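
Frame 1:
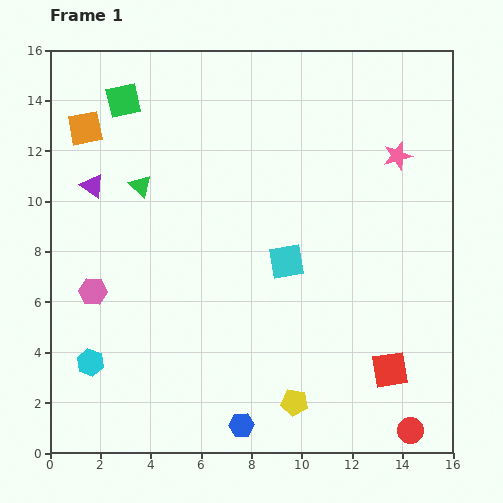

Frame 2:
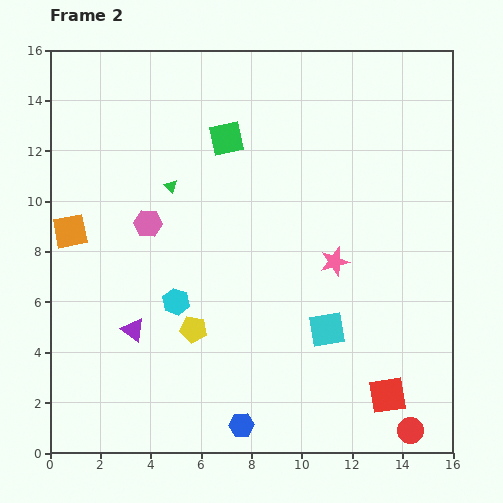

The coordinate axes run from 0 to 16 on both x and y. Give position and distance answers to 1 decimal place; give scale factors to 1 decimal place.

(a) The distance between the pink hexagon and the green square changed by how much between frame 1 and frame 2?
-3.1

Distance in frame 1: 7.7. Distance in frame 2: 4.6.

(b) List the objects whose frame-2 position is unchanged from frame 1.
the blue hexagon, the red circle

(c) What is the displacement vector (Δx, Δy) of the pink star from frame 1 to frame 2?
(-2.5, -4.2)

The pink star was at (13.8, 11.8) in frame 1 and (11.3, 7.6) in frame 2.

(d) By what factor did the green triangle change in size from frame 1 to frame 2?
0.6×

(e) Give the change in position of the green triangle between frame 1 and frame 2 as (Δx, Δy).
(1.2, 0.0)

The green triangle was at (3.6, 10.6) in frame 1 and (4.8, 10.6) in frame 2.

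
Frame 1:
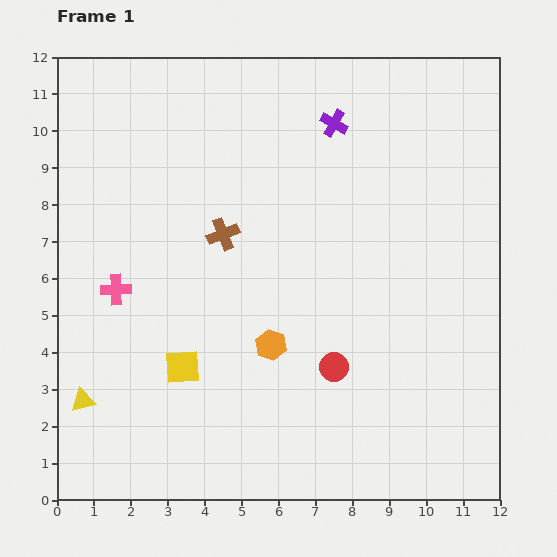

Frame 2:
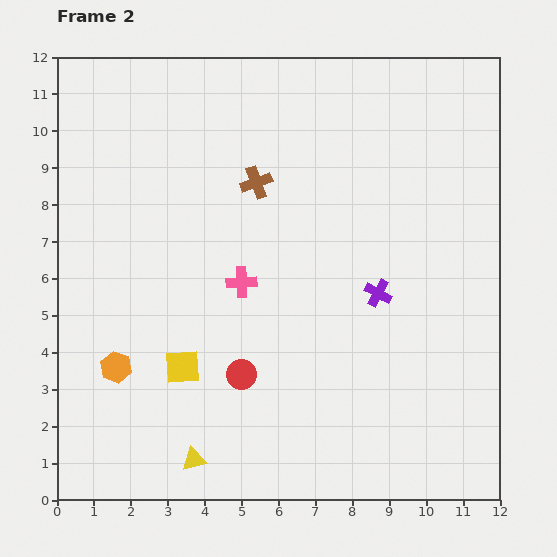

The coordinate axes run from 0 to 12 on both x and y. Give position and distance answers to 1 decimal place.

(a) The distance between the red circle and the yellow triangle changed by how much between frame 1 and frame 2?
-4.3

Distance in frame 1: 6.9. Distance in frame 2: 2.6.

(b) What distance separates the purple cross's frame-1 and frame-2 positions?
4.8

The purple cross moved from (7.5, 10.2) to (8.7, 5.6), a distance of √(1.2² + 4.6²) ≈ 4.8.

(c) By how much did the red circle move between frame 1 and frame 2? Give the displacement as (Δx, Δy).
(-2.5, -0.2)

The red circle was at (7.5, 3.6) in frame 1 and (5.0, 3.4) in frame 2.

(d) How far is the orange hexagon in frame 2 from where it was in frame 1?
4.2

The orange hexagon moved from (5.8, 4.2) to (1.6, 3.6), a distance of √(4.2² + 0.6²) ≈ 4.2.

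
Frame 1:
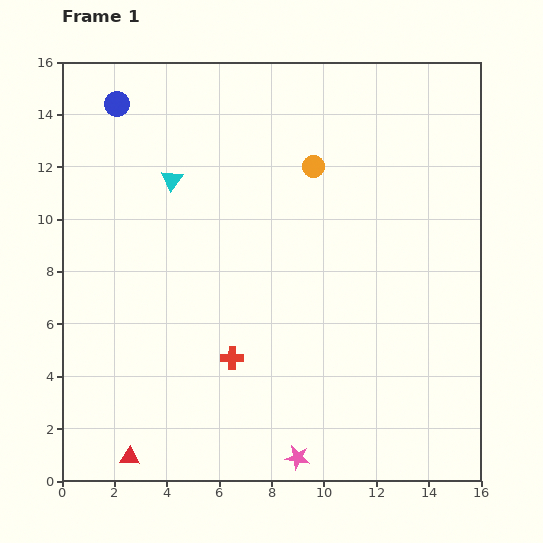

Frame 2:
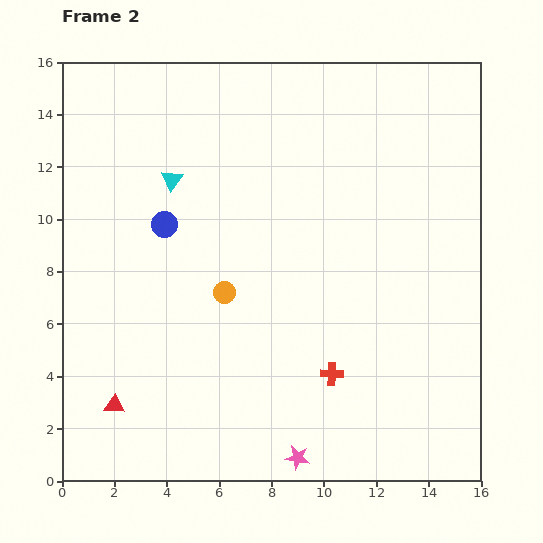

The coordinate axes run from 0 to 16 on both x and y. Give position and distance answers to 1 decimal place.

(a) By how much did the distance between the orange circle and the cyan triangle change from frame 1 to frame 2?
-0.7

Distance in frame 1: 5.4. Distance in frame 2: 4.7.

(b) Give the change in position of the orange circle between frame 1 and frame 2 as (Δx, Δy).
(-3.4, -4.8)

The orange circle was at (9.6, 12.0) in frame 1 and (6.2, 7.2) in frame 2.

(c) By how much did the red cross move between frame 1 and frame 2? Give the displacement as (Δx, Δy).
(3.8, -0.6)

The red cross was at (6.5, 4.7) in frame 1 and (10.3, 4.1) in frame 2.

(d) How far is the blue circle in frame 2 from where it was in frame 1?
4.9

The blue circle moved from (2.1, 14.4) to (3.9, 9.8), a distance of √(1.8² + 4.6²) ≈ 4.9.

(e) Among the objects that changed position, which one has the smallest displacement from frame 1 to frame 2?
the red triangle

(moved 2.1)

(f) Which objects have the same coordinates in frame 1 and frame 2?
the cyan triangle, the pink star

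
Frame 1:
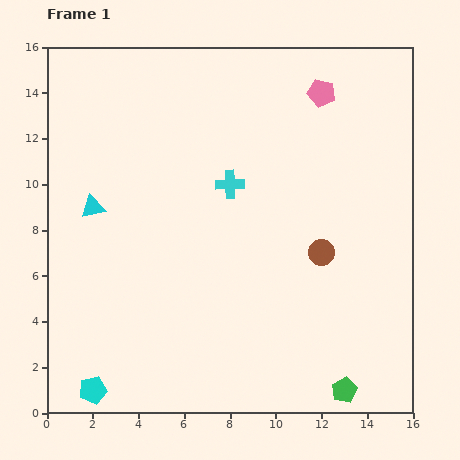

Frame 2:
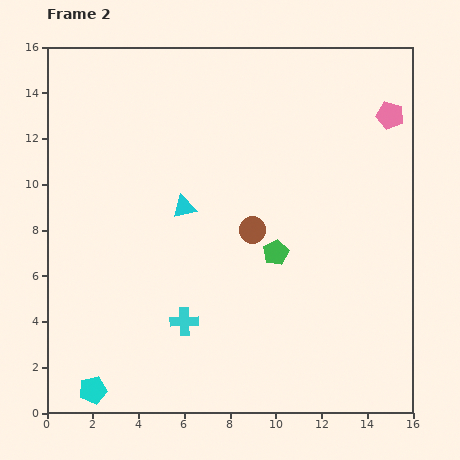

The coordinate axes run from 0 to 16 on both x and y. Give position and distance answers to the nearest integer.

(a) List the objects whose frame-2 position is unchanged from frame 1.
the cyan pentagon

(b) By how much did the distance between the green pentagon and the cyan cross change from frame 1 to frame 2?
-5

Distance in frame 1: 10. Distance in frame 2: 5.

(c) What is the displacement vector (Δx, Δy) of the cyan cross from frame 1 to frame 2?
(-2, -6)

The cyan cross was at (8, 10) in frame 1 and (6, 4) in frame 2.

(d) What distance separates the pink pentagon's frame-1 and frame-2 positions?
3

The pink pentagon moved from (12, 14) to (15, 13), a distance of √(3² + 1²) ≈ 3.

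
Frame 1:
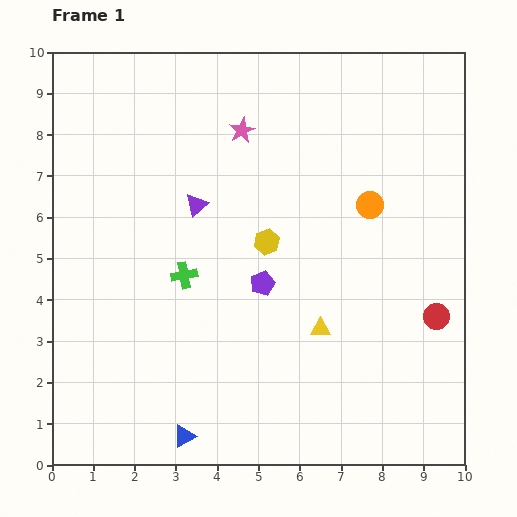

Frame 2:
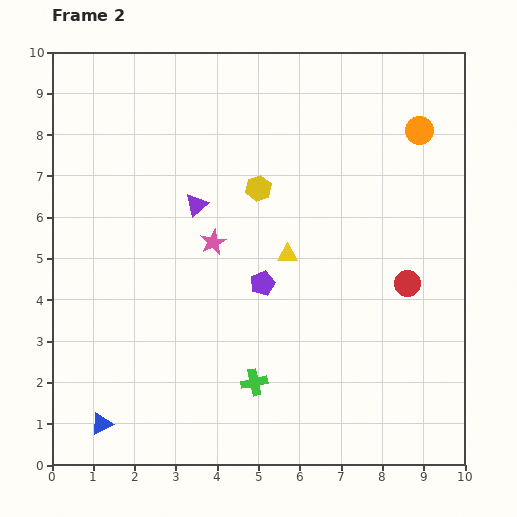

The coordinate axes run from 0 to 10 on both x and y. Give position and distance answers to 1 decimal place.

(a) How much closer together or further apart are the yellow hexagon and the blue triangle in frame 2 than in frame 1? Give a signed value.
+1.8

Distance in frame 1: 5.1. Distance in frame 2: 6.9.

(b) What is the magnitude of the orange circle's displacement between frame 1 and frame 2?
2.2

The orange circle moved from (7.7, 6.3) to (8.9, 8.1), a distance of √(1.2² + 1.8²) ≈ 2.2.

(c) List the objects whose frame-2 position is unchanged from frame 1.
the purple pentagon, the purple triangle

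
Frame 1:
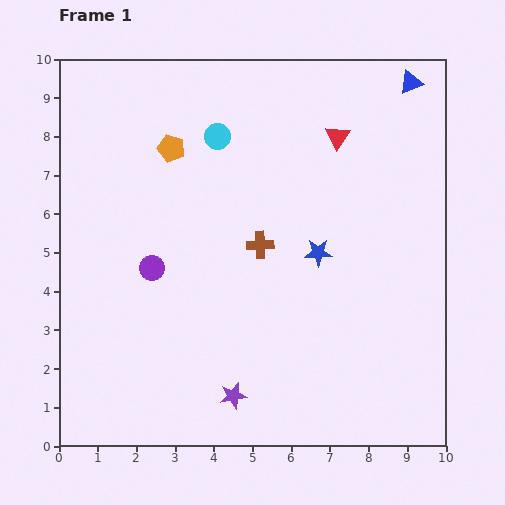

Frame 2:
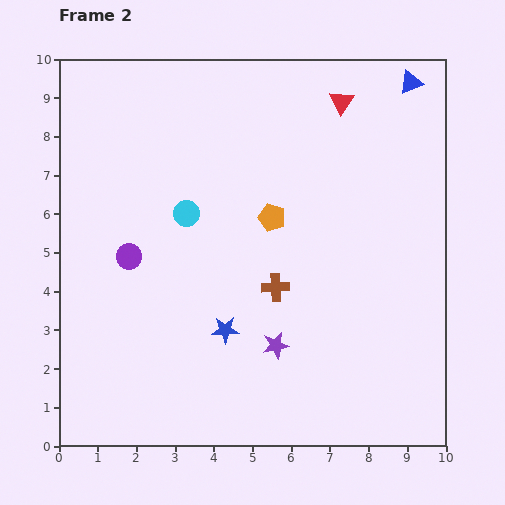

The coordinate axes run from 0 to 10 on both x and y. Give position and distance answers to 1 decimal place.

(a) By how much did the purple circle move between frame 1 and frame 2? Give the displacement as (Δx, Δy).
(-0.6, 0.3)

The purple circle was at (2.4, 4.6) in frame 1 and (1.8, 4.9) in frame 2.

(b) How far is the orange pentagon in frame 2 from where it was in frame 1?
3.2

The orange pentagon moved from (2.9, 7.7) to (5.5, 5.9), a distance of √(2.6² + 1.8²) ≈ 3.2.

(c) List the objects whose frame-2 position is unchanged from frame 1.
the blue triangle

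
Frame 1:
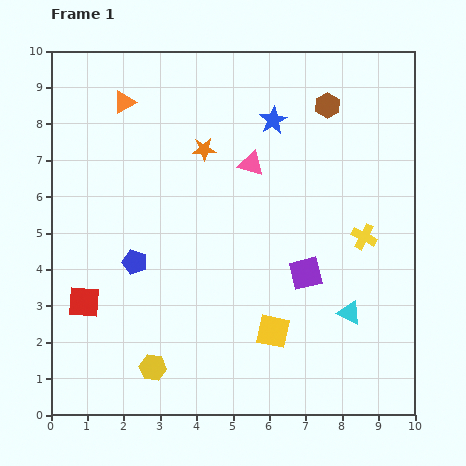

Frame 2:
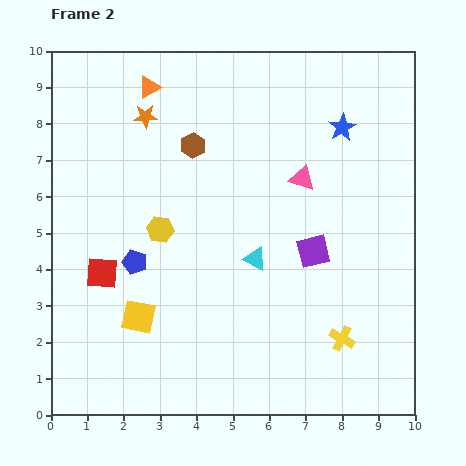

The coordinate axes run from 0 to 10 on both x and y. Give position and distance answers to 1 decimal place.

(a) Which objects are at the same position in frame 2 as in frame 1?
the blue pentagon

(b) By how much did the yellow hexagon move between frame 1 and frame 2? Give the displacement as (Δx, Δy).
(0.2, 3.8)

The yellow hexagon was at (2.8, 1.3) in frame 1 and (3.0, 5.1) in frame 2.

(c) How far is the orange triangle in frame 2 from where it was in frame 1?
0.8

The orange triangle moved from (2.0, 8.6) to (2.7, 9.0), a distance of √(0.7² + 0.4²) ≈ 0.8.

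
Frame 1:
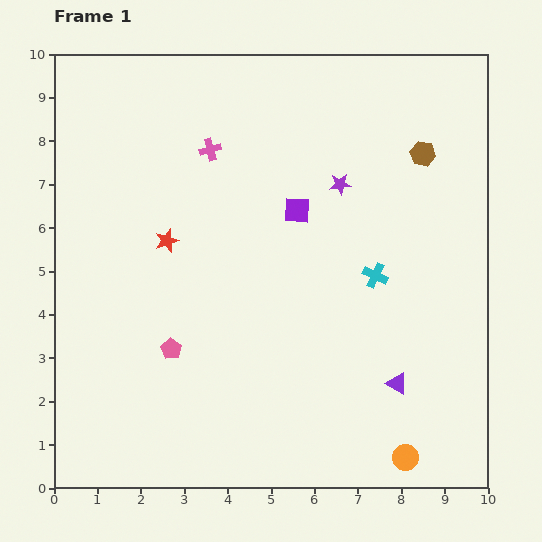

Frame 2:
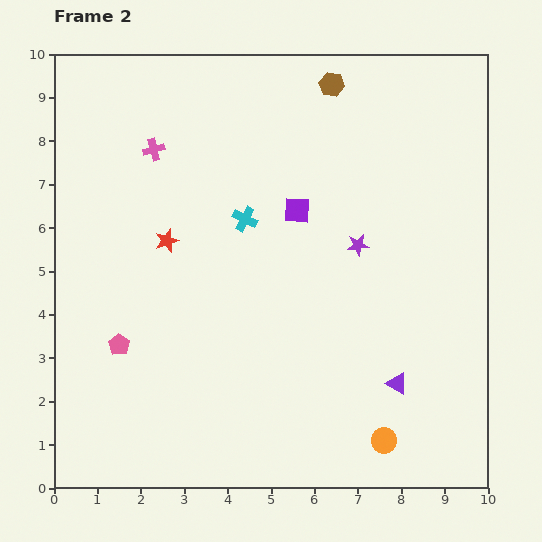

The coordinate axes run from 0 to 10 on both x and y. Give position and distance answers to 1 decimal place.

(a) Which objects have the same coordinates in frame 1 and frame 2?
the red star, the purple triangle, the purple square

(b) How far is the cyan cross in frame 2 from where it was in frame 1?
3.3

The cyan cross moved from (7.4, 4.9) to (4.4, 6.2), a distance of √(3.0² + 1.3²) ≈ 3.3.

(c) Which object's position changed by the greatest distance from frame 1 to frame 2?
the cyan cross

(moved 3.3; next 2.6)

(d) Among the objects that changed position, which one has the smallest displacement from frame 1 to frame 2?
the orange circle

(moved 0.6)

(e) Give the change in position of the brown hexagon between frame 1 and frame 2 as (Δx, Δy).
(-2.1, 1.6)

The brown hexagon was at (8.5, 7.7) in frame 1 and (6.4, 9.3) in frame 2.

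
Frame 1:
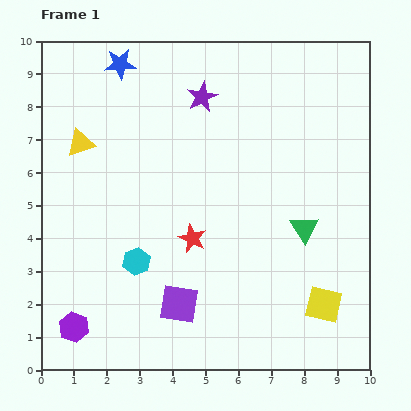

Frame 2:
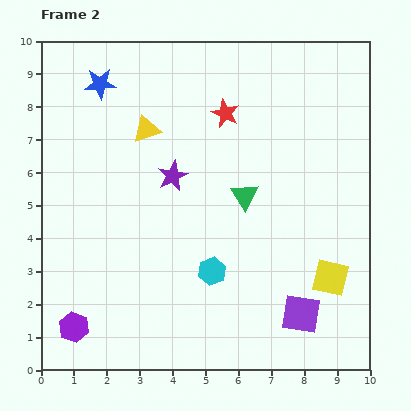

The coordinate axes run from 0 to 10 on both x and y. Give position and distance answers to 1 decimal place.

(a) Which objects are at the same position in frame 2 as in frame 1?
the purple hexagon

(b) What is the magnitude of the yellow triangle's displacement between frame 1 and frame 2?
2.0

The yellow triangle moved from (1.2, 6.9) to (3.2, 7.3), a distance of √(2.0² + 0.4²) ≈ 2.0.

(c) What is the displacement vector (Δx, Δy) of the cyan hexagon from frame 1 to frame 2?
(2.3, -0.3)

The cyan hexagon was at (2.9, 3.3) in frame 1 and (5.2, 3.0) in frame 2.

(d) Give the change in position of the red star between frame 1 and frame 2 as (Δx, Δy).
(1.0, 3.8)

The red star was at (4.6, 4.0) in frame 1 and (5.6, 7.8) in frame 2.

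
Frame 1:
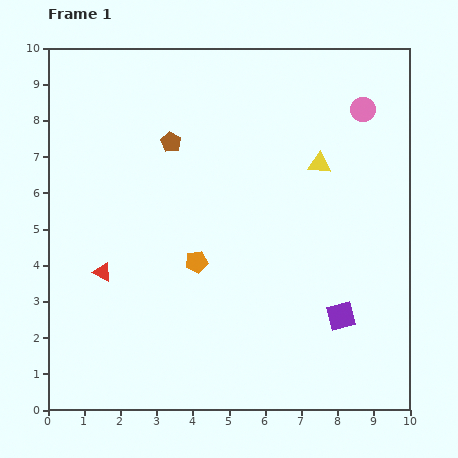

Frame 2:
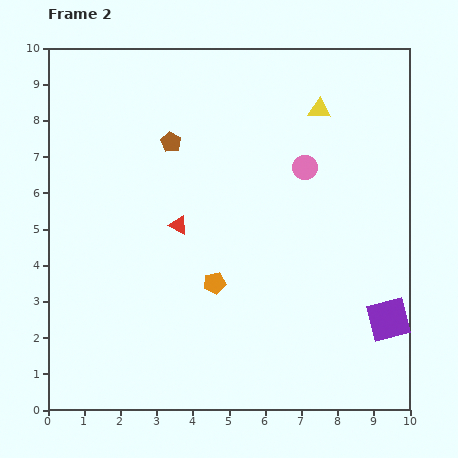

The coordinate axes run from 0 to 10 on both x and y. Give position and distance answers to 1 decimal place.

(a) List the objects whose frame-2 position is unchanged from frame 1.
the brown pentagon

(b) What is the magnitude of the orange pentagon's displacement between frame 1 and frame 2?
0.8

The orange pentagon moved from (4.1, 4.1) to (4.6, 3.5), a distance of √(0.5² + 0.6²) ≈ 0.8.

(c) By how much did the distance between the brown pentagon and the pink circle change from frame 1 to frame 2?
-1.6

Distance in frame 1: 5.4. Distance in frame 2: 3.8.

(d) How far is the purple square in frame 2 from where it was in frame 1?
1.3

The purple square moved from (8.1, 2.6) to (9.4, 2.5), a distance of √(1.3² + 0.1²) ≈ 1.3.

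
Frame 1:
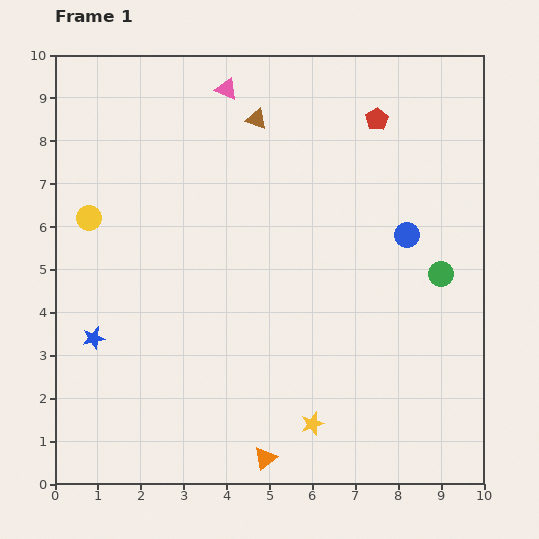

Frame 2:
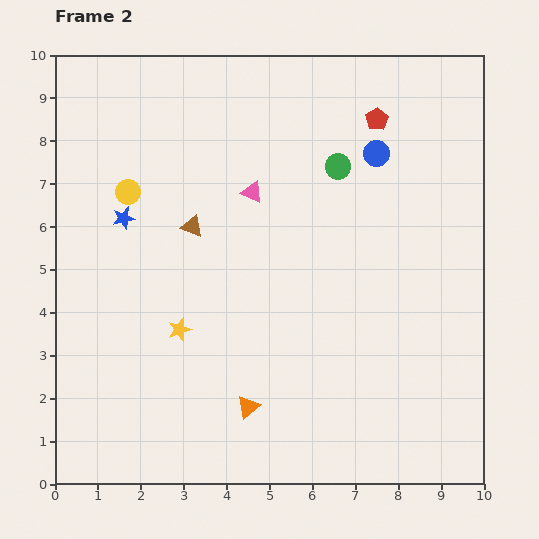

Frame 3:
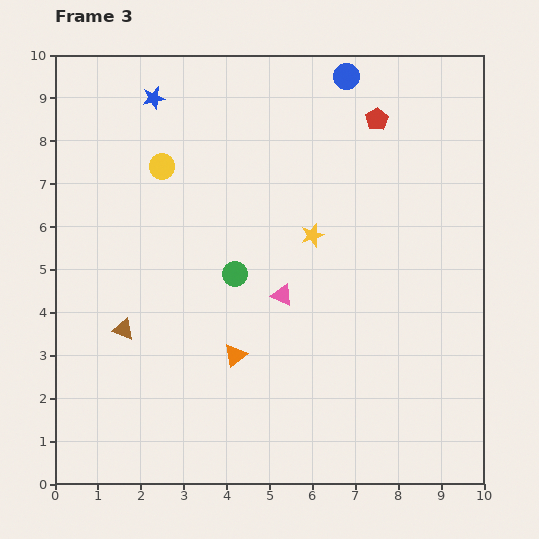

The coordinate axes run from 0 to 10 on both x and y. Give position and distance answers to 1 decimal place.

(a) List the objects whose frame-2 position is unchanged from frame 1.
the red pentagon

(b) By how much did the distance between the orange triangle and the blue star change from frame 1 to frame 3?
+1.4

Distance in frame 1: 4.9. Distance in frame 3: 6.3.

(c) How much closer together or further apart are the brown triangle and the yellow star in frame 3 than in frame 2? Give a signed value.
+2.5

Distance in frame 2: 2.4. Distance in frame 3: 4.9.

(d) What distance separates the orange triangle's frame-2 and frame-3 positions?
1.2

The orange triangle moved from (4.5, 1.8) to (4.2, 3.0), a distance of √(0.3² + 1.2²) ≈ 1.2.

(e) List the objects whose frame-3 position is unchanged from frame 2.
the red pentagon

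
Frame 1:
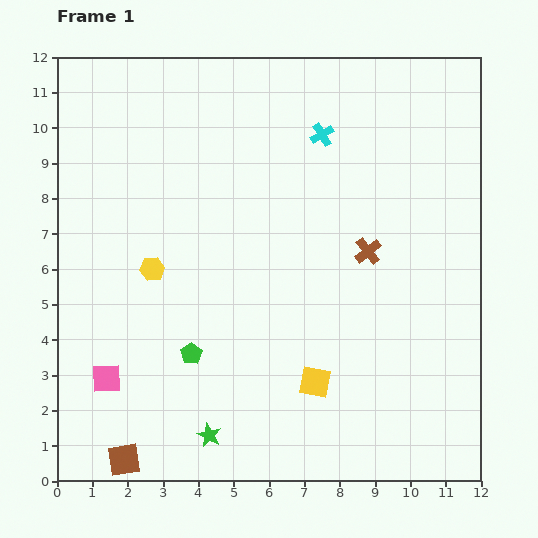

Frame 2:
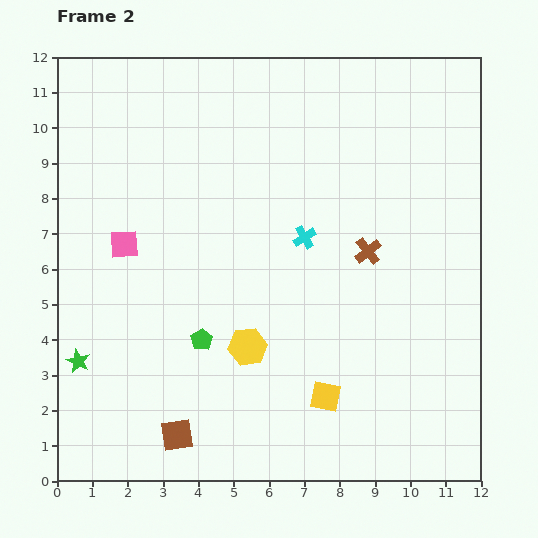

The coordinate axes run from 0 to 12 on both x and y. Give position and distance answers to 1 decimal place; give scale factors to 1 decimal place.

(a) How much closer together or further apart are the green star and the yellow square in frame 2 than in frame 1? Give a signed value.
+3.7

Distance in frame 1: 3.4. Distance in frame 2: 7.1.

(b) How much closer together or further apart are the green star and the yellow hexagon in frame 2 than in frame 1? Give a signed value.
-0.2

Distance in frame 1: 5.0. Distance in frame 2: 4.8.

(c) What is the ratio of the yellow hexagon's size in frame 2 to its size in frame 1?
1.6×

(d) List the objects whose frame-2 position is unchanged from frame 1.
the brown cross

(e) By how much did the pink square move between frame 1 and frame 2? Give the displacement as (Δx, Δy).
(0.5, 3.8)

The pink square was at (1.4, 2.9) in frame 1 and (1.9, 6.7) in frame 2.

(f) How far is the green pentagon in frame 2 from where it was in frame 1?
0.5

The green pentagon moved from (3.8, 3.6) to (4.1, 4.0), a distance of √(0.3² + 0.4²) ≈ 0.5.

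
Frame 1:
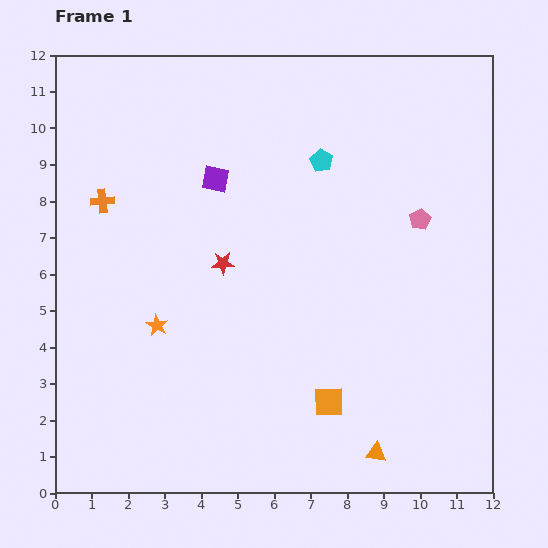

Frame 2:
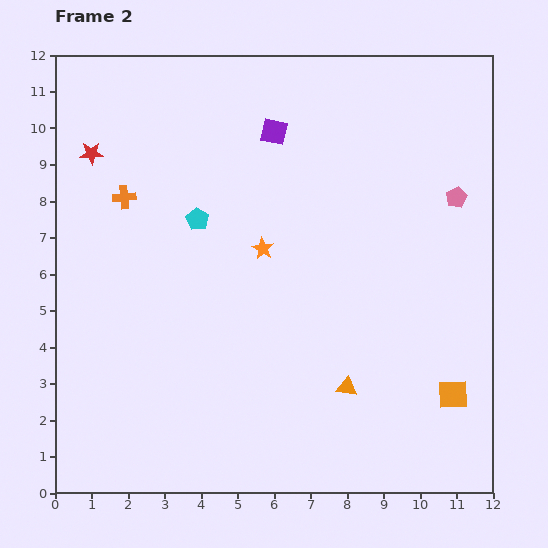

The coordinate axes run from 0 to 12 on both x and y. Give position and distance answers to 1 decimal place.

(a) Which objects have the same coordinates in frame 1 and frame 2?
none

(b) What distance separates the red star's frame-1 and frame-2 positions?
4.7

The red star moved from (4.6, 6.3) to (1.0, 9.3), a distance of √(3.6² + 3.0²) ≈ 4.7.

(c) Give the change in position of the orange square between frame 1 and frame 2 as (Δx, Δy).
(3.4, 0.2)

The orange square was at (7.5, 2.5) in frame 1 and (10.9, 2.7) in frame 2.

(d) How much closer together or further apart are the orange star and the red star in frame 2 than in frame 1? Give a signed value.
+2.9

Distance in frame 1: 2.5. Distance in frame 2: 5.4.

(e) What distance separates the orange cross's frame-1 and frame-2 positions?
0.6

The orange cross moved from (1.3, 8.0) to (1.9, 8.1), a distance of √(0.6² + 0.1²) ≈ 0.6.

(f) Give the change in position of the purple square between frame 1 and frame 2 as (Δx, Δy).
(1.6, 1.3)

The purple square was at (4.4, 8.6) in frame 1 and (6.0, 9.9) in frame 2.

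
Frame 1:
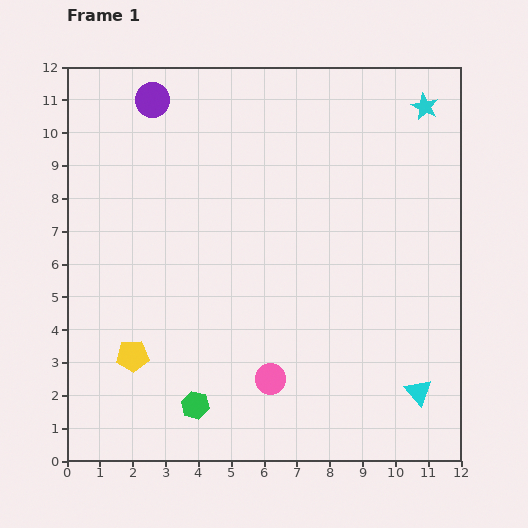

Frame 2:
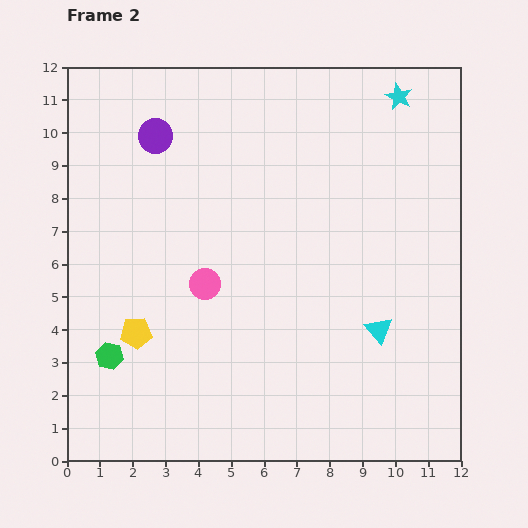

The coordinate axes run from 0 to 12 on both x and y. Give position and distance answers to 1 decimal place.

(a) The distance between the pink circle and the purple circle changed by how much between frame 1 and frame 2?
-4.5

Distance in frame 1: 9.2. Distance in frame 2: 4.7.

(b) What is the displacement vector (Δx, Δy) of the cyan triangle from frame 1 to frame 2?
(-1.2, 1.9)

The cyan triangle was at (10.7, 2.1) in frame 1 and (9.5, 4.0) in frame 2.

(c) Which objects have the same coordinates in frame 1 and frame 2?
none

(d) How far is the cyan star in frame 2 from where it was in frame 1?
0.9

The cyan star moved from (10.9, 10.8) to (10.1, 11.1), a distance of √(0.8² + 0.3²) ≈ 0.9.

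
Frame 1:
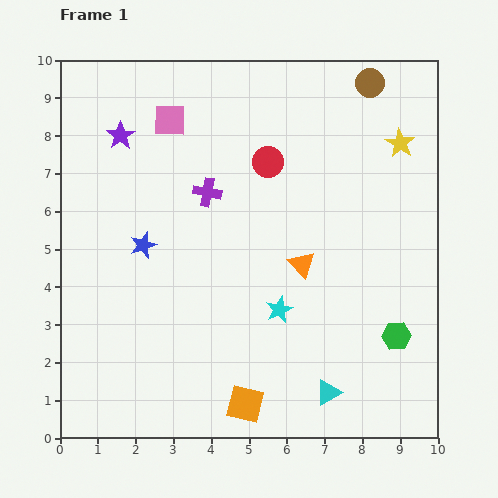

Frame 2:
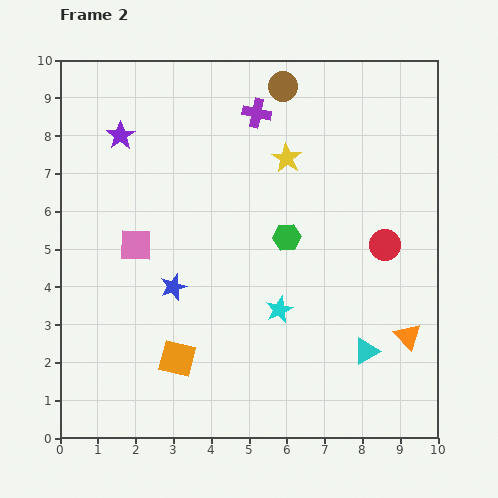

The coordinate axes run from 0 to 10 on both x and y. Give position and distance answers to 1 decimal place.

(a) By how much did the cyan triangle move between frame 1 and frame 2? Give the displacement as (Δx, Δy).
(1.0, 1.1)

The cyan triangle was at (7.1, 1.2) in frame 1 and (8.1, 2.3) in frame 2.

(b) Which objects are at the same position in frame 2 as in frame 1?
the purple star, the cyan star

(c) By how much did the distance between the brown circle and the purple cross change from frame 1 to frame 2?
-4.2

Distance in frame 1: 5.2. Distance in frame 2: 1.0.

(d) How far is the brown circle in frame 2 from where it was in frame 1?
2.3

The brown circle moved from (8.2, 9.4) to (5.9, 9.3), a distance of √(2.3² + 0.1²) ≈ 2.3.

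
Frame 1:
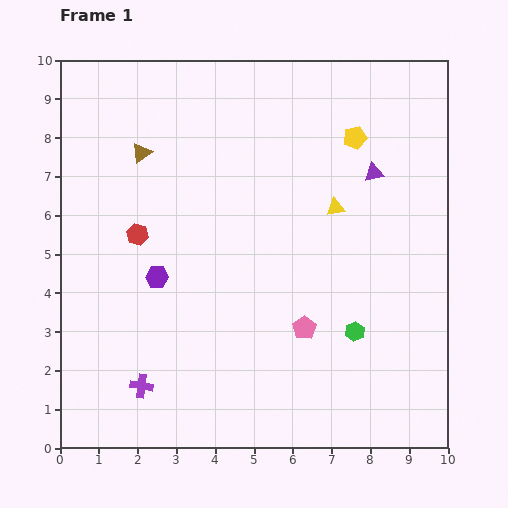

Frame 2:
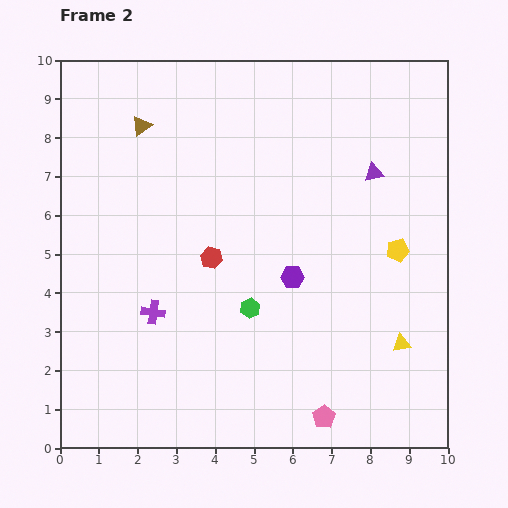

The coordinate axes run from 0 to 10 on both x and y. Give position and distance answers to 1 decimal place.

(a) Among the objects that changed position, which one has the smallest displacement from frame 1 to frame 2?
the brown triangle

(moved 0.7)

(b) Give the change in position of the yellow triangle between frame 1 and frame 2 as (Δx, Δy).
(1.7, -3.5)

The yellow triangle was at (7.1, 6.2) in frame 1 and (8.8, 2.7) in frame 2.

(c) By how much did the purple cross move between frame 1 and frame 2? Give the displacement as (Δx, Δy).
(0.3, 1.9)

The purple cross was at (2.1, 1.6) in frame 1 and (2.4, 3.5) in frame 2.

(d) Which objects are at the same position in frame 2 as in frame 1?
the purple triangle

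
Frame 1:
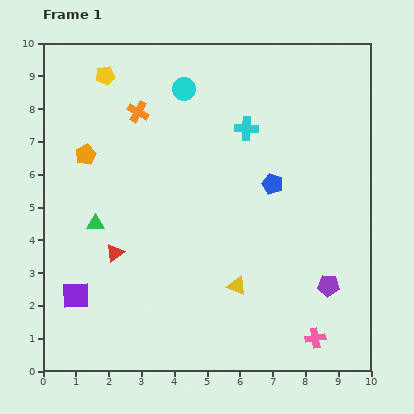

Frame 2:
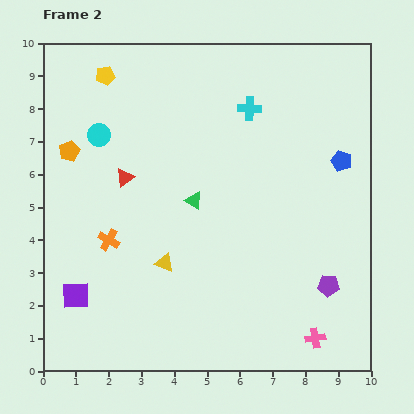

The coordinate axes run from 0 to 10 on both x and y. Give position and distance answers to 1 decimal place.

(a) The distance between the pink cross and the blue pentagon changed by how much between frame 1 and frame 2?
+0.6

Distance in frame 1: 4.9. Distance in frame 2: 5.5.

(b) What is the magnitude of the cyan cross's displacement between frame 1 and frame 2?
0.6

The cyan cross moved from (6.2, 7.4) to (6.3, 8.0), a distance of √(0.1² + 0.6²) ≈ 0.6.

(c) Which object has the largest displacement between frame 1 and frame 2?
the orange cross

(moved 4.0; next 3.1)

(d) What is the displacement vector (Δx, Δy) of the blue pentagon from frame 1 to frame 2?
(2.1, 0.7)

The blue pentagon was at (7.0, 5.7) in frame 1 and (9.1, 6.4) in frame 2.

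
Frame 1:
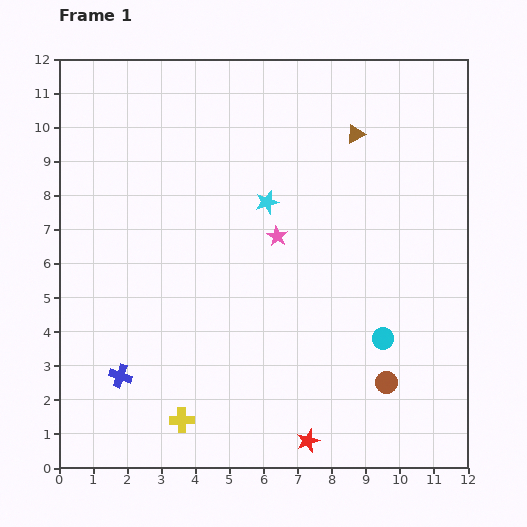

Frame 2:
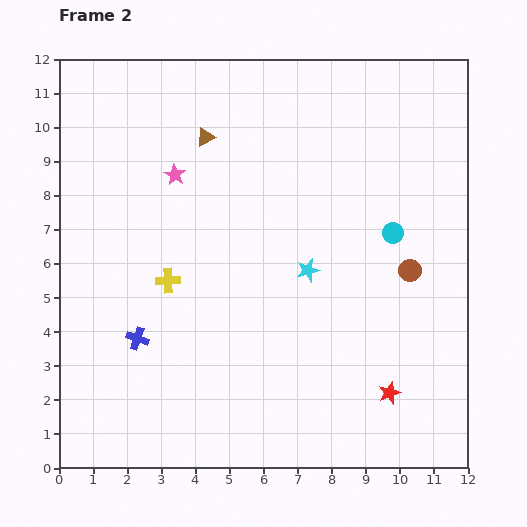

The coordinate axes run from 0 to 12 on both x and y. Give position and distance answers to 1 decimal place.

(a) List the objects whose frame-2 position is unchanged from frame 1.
none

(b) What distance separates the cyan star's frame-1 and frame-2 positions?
2.3

The cyan star moved from (6.1, 7.8) to (7.3, 5.8), a distance of √(1.2² + 2.0²) ≈ 2.3.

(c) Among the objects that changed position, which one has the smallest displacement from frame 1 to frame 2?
the blue cross

(moved 1.2)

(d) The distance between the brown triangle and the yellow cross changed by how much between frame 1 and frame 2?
-5.5

Distance in frame 1: 9.8. Distance in frame 2: 4.3.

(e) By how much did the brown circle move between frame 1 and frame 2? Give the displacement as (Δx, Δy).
(0.7, 3.3)

The brown circle was at (9.6, 2.5) in frame 1 and (10.3, 5.8) in frame 2.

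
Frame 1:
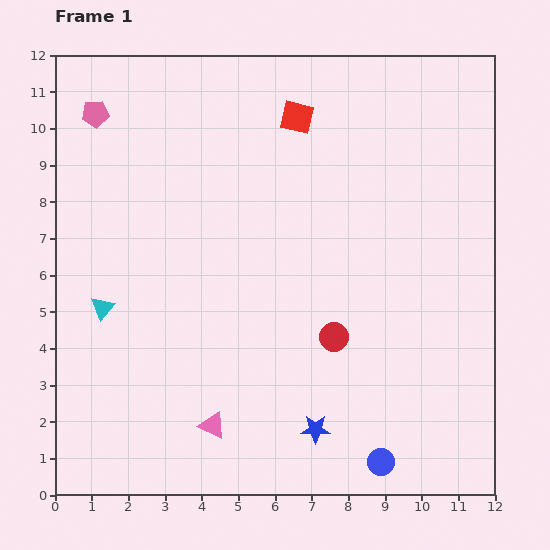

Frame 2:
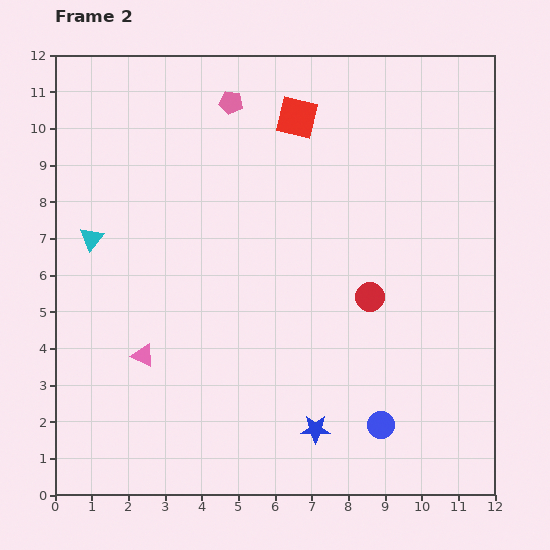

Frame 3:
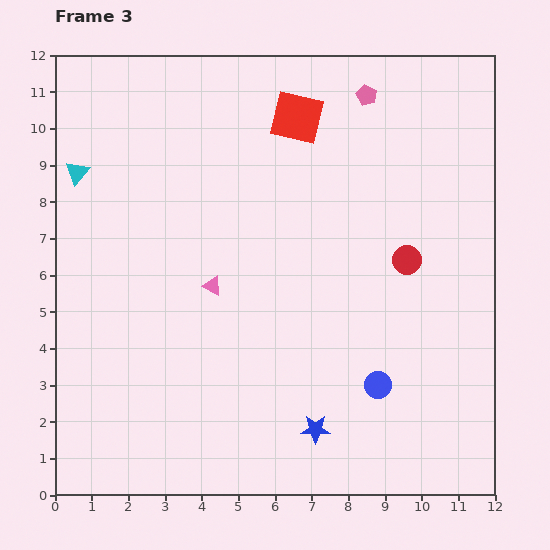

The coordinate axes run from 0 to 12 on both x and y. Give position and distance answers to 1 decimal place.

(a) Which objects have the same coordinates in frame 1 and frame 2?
the red square, the blue star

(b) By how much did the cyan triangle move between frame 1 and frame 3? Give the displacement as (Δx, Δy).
(-0.7, 3.7)

The cyan triangle was at (1.3, 5.1) in frame 1 and (0.6, 8.8) in frame 3.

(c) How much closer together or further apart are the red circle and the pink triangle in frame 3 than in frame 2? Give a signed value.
-1.1

Distance in frame 2: 6.4. Distance in frame 3: 5.3.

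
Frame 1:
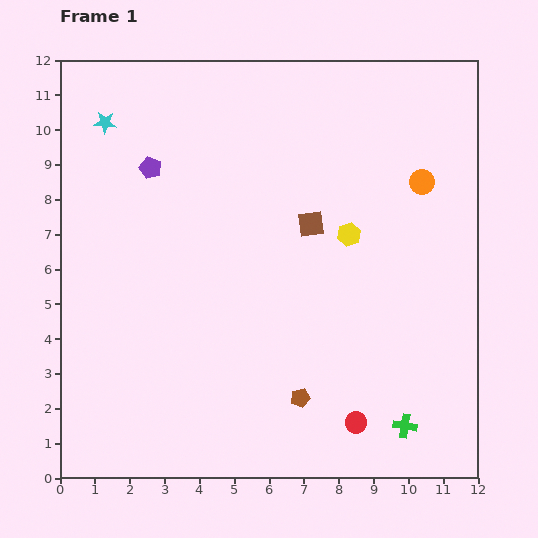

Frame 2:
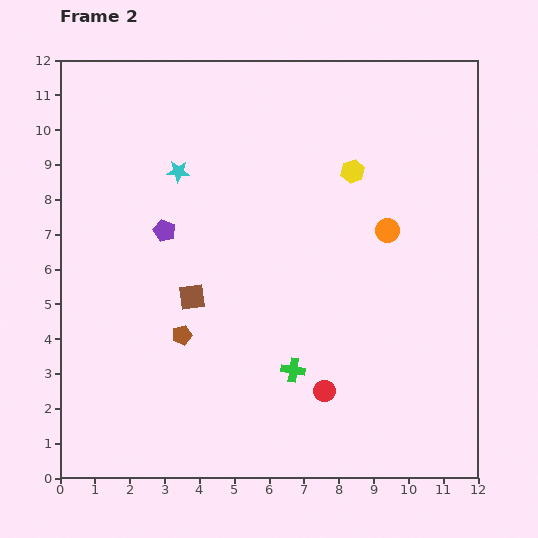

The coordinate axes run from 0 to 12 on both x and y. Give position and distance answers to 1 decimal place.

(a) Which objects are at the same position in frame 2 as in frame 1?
none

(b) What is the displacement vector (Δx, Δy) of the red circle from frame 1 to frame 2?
(-0.9, 0.9)

The red circle was at (8.5, 1.6) in frame 1 and (7.6, 2.5) in frame 2.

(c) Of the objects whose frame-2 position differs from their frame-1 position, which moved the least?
the red circle

(moved 1.3)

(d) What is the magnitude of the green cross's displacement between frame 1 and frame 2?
3.6

The green cross moved from (9.9, 1.5) to (6.7, 3.1), a distance of √(3.2² + 1.6²) ≈ 3.6.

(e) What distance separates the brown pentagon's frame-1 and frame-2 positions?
3.8

The brown pentagon moved from (6.9, 2.3) to (3.5, 4.1), a distance of √(3.4² + 1.8²) ≈ 3.8.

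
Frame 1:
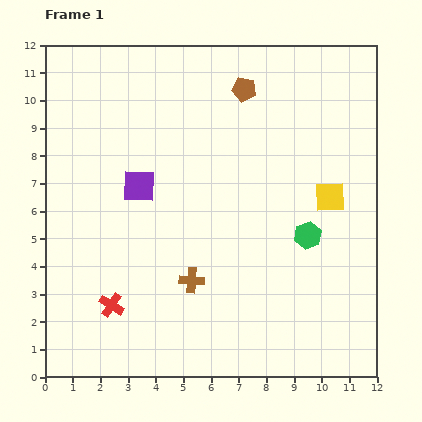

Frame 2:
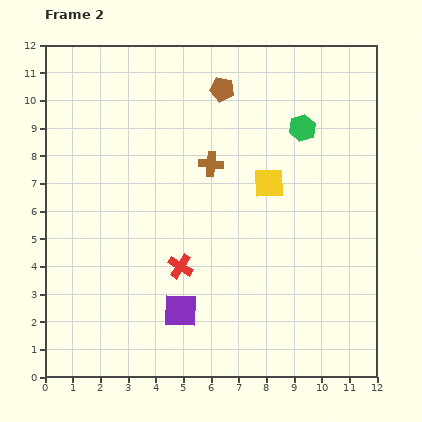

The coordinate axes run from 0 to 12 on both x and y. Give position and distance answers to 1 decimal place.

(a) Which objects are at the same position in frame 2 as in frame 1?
none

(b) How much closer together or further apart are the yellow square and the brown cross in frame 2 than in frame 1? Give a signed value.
-3.6

Distance in frame 1: 5.8. Distance in frame 2: 2.2.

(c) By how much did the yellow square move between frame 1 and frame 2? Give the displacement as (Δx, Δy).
(-2.2, 0.5)

The yellow square was at (10.3, 6.5) in frame 1 and (8.1, 7.0) in frame 2.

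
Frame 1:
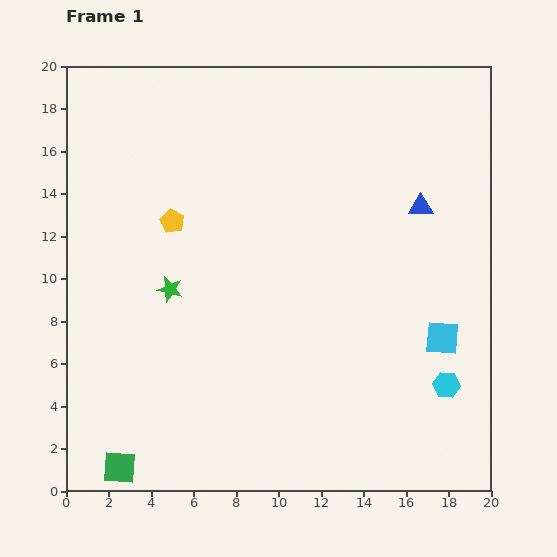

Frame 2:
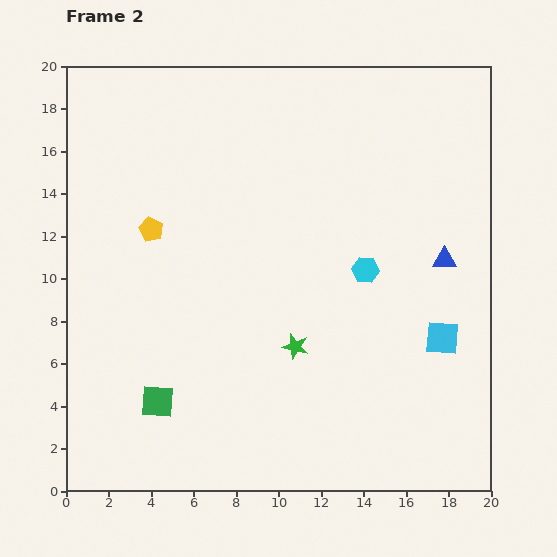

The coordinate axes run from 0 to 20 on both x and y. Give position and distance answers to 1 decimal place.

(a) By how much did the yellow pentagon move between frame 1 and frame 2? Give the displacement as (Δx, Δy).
(-1.0, -0.4)

The yellow pentagon was at (5.0, 12.7) in frame 1 and (4.0, 12.3) in frame 2.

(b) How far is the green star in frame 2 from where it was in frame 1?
6.5

The green star moved from (4.9, 9.5) to (10.8, 6.8), a distance of √(5.9² + 2.7²) ≈ 6.5.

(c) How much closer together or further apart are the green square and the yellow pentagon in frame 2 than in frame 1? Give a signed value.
-3.8

Distance in frame 1: 11.9. Distance in frame 2: 8.1.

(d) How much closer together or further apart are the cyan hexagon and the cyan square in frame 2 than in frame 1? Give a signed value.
+2.6

Distance in frame 1: 2.2. Distance in frame 2: 4.8.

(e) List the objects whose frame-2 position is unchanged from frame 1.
the cyan square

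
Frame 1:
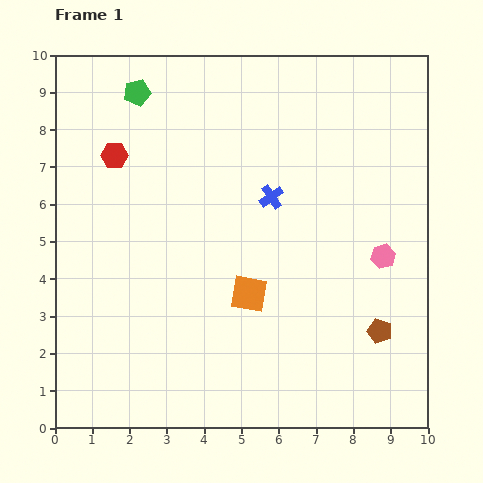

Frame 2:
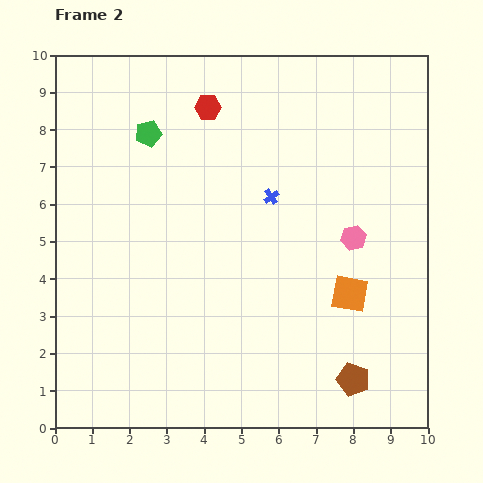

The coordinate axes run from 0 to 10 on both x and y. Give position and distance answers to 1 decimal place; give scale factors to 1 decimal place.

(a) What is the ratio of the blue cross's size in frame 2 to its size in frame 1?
0.6×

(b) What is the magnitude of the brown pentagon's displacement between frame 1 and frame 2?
1.5

The brown pentagon moved from (8.7, 2.6) to (8.0, 1.3), a distance of √(0.7² + 1.3²) ≈ 1.5.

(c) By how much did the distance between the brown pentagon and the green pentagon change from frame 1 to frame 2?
-0.5

Distance in frame 1: 9.1. Distance in frame 2: 8.6.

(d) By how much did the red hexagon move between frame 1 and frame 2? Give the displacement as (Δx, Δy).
(2.5, 1.3)

The red hexagon was at (1.6, 7.3) in frame 1 and (4.1, 8.6) in frame 2.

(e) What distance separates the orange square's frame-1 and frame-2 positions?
2.7

The orange square moved from (5.2, 3.6) to (7.9, 3.6), a distance of √(2.7² + 0.0²) ≈ 2.7.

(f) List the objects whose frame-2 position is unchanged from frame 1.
the blue cross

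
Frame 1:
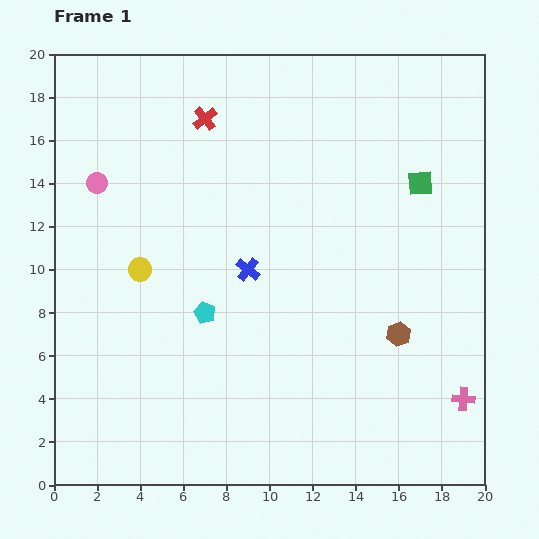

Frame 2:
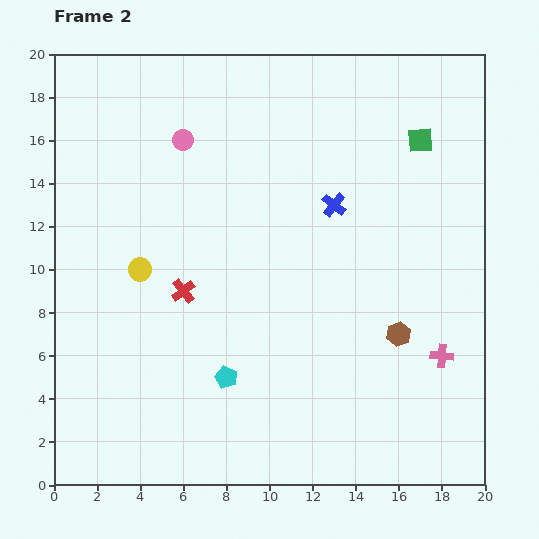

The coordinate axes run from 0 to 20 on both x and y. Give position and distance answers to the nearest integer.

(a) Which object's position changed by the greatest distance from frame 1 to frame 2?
the red cross

(moved 8; next 5)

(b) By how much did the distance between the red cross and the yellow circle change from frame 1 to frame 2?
-6

Distance in frame 1: 8. Distance in frame 2: 2.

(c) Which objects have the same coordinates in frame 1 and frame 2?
the yellow circle, the brown hexagon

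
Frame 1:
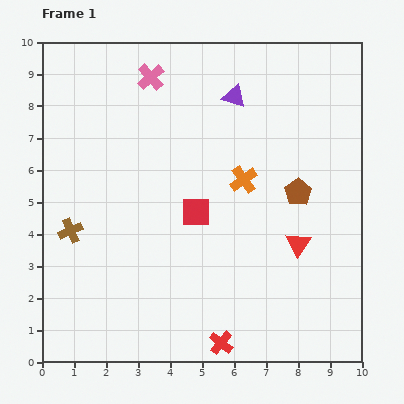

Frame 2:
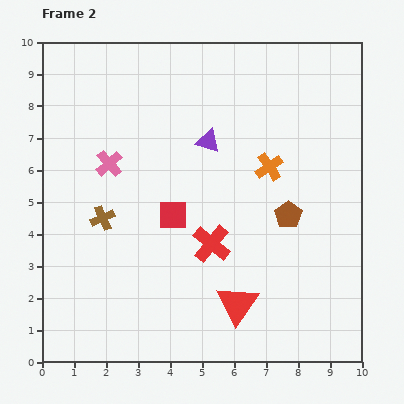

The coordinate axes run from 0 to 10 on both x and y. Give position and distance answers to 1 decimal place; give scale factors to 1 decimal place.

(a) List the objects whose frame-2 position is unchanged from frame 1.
none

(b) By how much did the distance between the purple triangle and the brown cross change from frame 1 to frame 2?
-2.5

Distance in frame 1: 6.6. Distance in frame 2: 4.1.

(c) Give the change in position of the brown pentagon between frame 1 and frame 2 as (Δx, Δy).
(-0.3, -0.7)

The brown pentagon was at (8.0, 5.3) in frame 1 and (7.7, 4.6) in frame 2.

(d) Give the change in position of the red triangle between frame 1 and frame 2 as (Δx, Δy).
(-1.9, -1.9)

The red triangle was at (8.0, 3.7) in frame 1 and (6.1, 1.8) in frame 2.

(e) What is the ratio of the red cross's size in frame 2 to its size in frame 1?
1.6×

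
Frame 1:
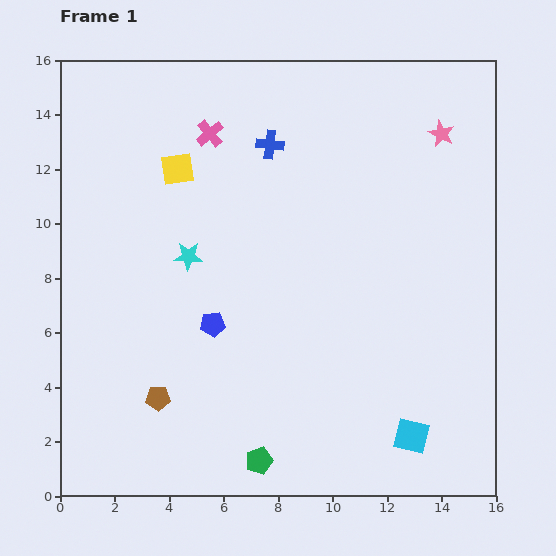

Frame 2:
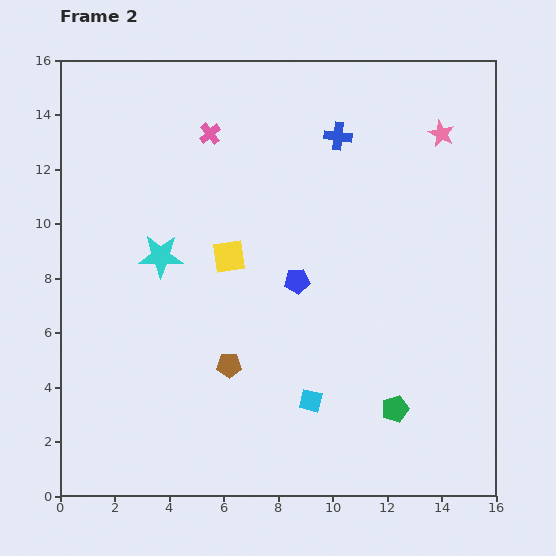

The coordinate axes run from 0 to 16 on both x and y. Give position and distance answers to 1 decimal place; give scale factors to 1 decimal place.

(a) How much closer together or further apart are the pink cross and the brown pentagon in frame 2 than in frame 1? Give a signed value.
-1.4

Distance in frame 1: 9.9. Distance in frame 2: 8.5.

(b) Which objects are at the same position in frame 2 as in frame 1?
the pink star, the pink cross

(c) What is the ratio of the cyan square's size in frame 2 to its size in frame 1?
0.7×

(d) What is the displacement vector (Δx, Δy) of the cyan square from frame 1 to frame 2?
(-3.7, 1.3)

The cyan square was at (12.9, 2.2) in frame 1 and (9.2, 3.5) in frame 2.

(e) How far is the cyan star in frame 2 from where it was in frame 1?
1.0

The cyan star moved from (4.7, 8.8) to (3.7, 8.8), a distance of √(1.0² + 0.0²) ≈ 1.0.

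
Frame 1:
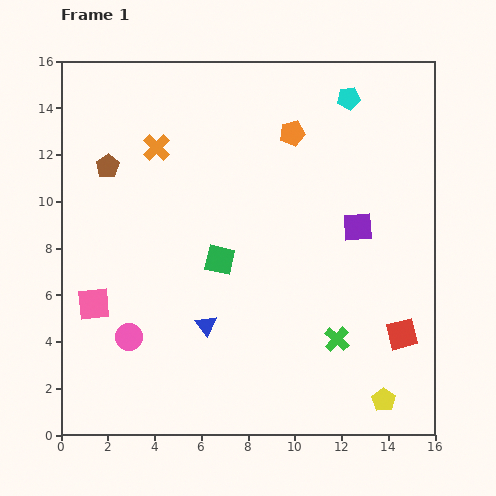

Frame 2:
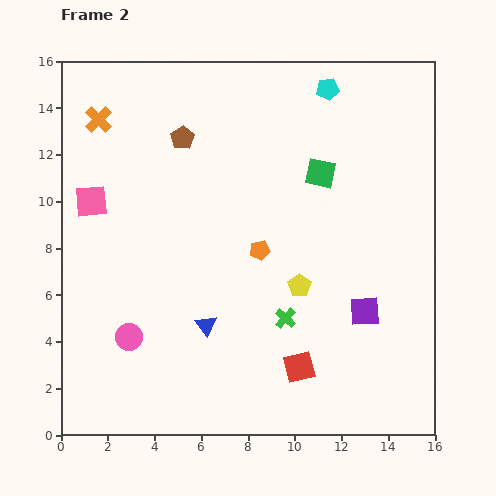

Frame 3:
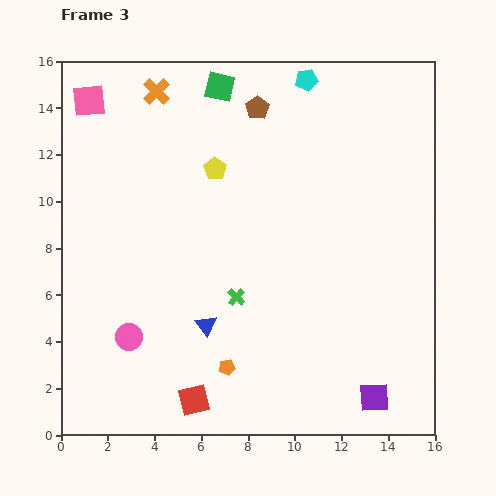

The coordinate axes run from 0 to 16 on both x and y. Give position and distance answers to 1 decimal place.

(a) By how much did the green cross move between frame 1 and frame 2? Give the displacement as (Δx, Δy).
(-2.2, 0.9)

The green cross was at (11.8, 4.1) in frame 1 and (9.6, 5.0) in frame 2.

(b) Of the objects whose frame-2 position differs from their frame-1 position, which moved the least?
the cyan pentagon

(moved 1.0)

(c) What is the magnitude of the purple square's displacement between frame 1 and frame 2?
3.6

The purple square moved from (12.7, 8.9) to (13.0, 5.3), a distance of √(0.3² + 3.6²) ≈ 3.6.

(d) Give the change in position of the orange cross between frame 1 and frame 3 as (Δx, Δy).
(0.0, 2.4)

The orange cross was at (4.1, 12.3) in frame 1 and (4.1, 14.7) in frame 3.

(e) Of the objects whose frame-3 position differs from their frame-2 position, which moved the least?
the cyan pentagon

(moved 1.0)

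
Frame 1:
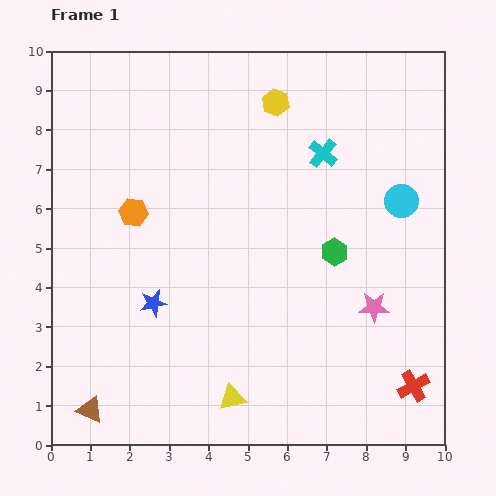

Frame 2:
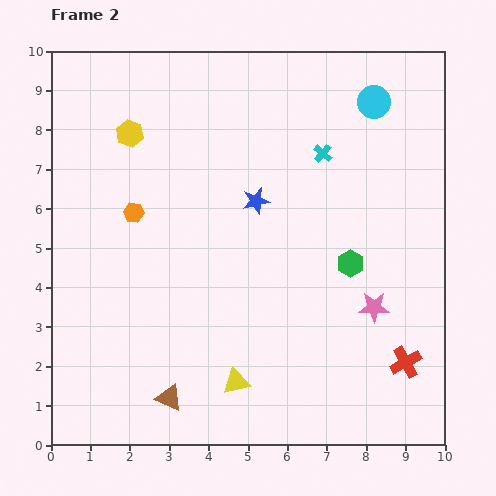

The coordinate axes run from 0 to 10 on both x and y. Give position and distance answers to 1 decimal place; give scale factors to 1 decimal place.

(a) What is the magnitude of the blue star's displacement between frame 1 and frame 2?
3.7

The blue star moved from (2.6, 3.6) to (5.2, 6.2), a distance of √(2.6² + 2.6²) ≈ 3.7.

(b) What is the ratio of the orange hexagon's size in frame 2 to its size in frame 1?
0.7×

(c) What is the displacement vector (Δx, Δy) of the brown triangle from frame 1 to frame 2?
(2.0, 0.3)

The brown triangle was at (1.0, 0.9) in frame 1 and (3.0, 1.2) in frame 2.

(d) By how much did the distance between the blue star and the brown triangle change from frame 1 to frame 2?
+2.4

Distance in frame 1: 3.1. Distance in frame 2: 5.5.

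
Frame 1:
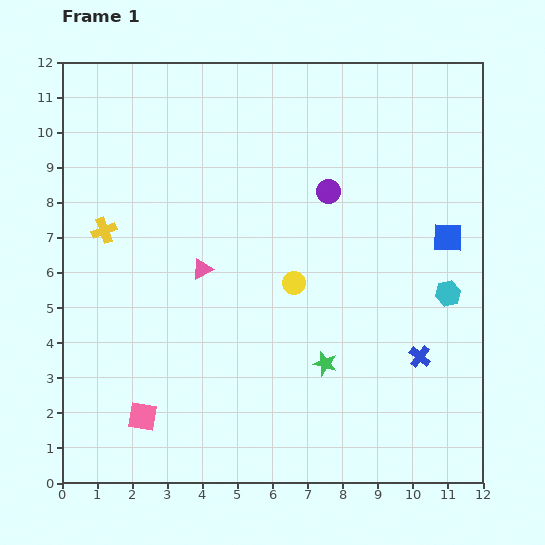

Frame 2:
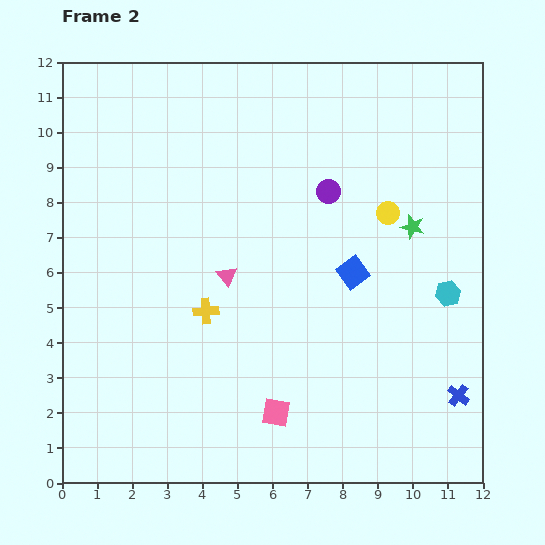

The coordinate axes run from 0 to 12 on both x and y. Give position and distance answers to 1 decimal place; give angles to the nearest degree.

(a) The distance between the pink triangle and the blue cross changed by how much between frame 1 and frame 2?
+0.7

Distance in frame 1: 6.7. Distance in frame 2: 7.4.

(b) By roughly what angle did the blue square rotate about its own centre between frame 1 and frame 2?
38° counter-clockwise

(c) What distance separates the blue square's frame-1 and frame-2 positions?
2.9

The blue square moved from (11.0, 7.0) to (8.3, 6.0), a distance of √(2.7² + 1.0²) ≈ 2.9.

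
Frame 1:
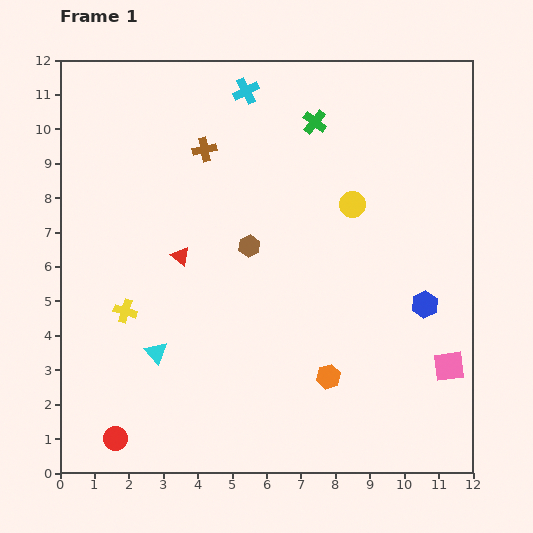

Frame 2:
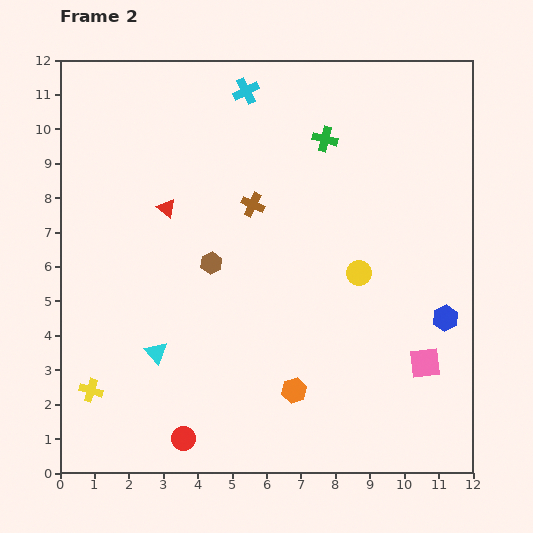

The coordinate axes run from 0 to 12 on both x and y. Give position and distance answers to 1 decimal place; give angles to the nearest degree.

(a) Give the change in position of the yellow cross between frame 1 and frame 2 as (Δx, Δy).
(-1.0, -2.3)

The yellow cross was at (1.9, 4.7) in frame 1 and (0.9, 2.4) in frame 2.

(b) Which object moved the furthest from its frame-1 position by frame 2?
the yellow cross

(moved 2.5; next 2.1)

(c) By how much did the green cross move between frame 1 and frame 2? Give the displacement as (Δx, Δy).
(0.3, -0.5)

The green cross was at (7.4, 10.2) in frame 1 and (7.7, 9.7) in frame 2.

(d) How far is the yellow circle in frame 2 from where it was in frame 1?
2.0

The yellow circle moved from (8.5, 7.8) to (8.7, 5.8), a distance of √(0.2² + 2.0²) ≈ 2.0.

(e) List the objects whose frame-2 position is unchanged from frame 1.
the cyan cross, the cyan triangle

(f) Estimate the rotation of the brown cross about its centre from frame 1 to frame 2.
35° clockwise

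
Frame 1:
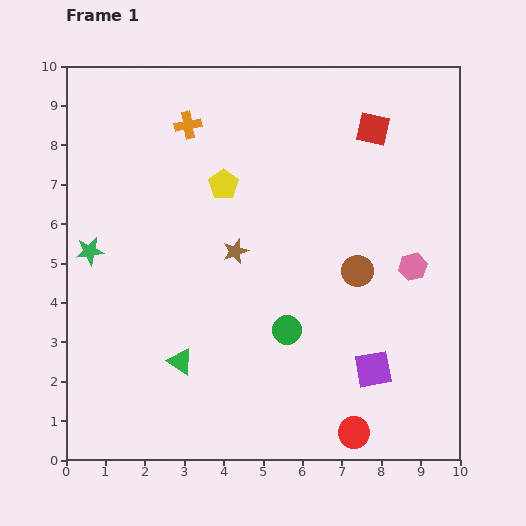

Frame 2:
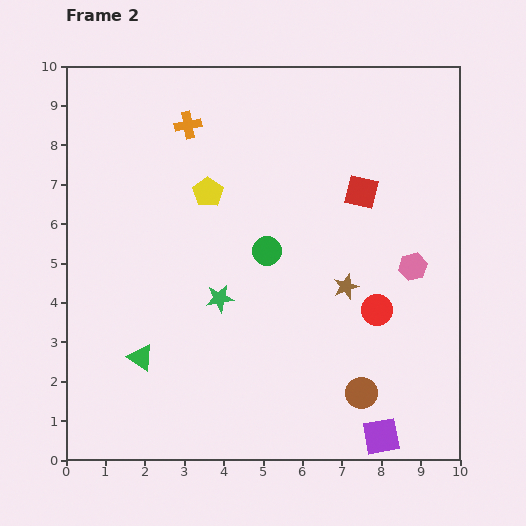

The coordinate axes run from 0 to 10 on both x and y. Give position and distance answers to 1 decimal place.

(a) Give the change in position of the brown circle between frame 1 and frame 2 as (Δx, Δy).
(0.1, -3.1)

The brown circle was at (7.4, 4.8) in frame 1 and (7.5, 1.7) in frame 2.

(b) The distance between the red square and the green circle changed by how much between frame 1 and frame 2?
-2.8

Distance in frame 1: 5.6. Distance in frame 2: 2.8.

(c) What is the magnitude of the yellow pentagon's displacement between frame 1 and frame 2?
0.4

The yellow pentagon moved from (4.0, 7.0) to (3.6, 6.8), a distance of √(0.4² + 0.2²) ≈ 0.4.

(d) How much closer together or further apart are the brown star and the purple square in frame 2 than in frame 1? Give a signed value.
-0.7

Distance in frame 1: 4.6. Distance in frame 2: 3.9.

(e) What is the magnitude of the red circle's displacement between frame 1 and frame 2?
3.2

The red circle moved from (7.3, 0.7) to (7.9, 3.8), a distance of √(0.6² + 3.1²) ≈ 3.2.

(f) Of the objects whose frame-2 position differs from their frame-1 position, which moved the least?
the yellow pentagon

(moved 0.4)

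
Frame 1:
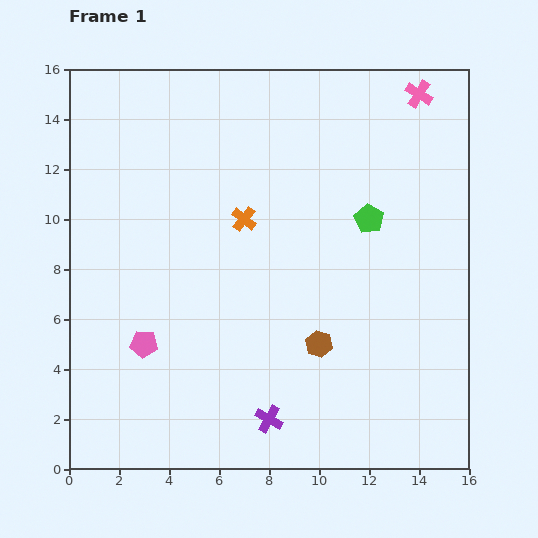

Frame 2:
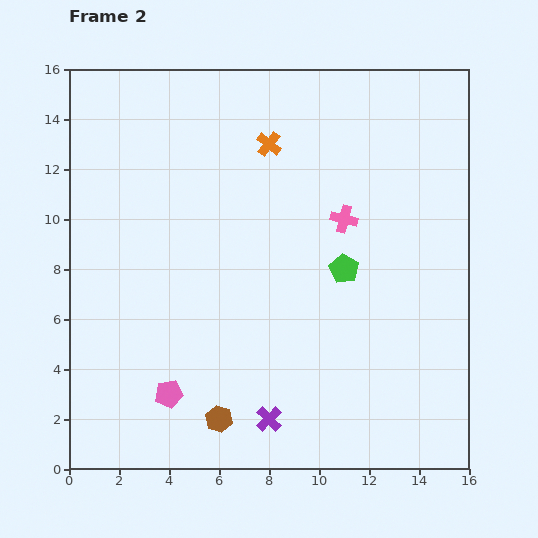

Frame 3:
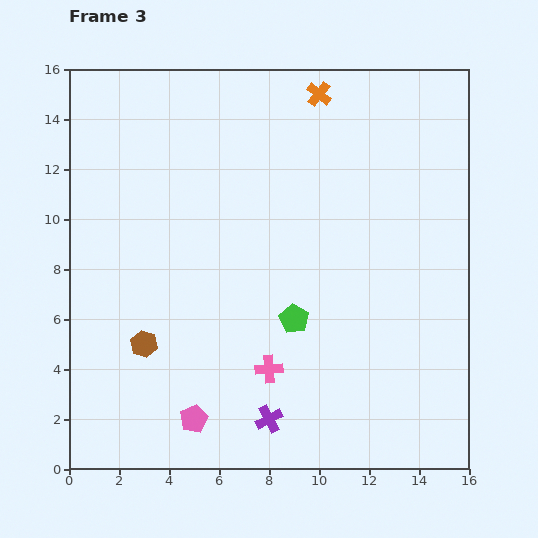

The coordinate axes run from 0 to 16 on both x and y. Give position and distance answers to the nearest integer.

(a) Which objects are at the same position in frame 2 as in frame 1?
the purple cross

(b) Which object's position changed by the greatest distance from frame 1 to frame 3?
the pink cross

(moved 13; next 7)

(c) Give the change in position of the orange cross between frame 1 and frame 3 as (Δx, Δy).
(3, 5)

The orange cross was at (7, 10) in frame 1 and (10, 15) in frame 3.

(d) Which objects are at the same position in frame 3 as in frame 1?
the purple cross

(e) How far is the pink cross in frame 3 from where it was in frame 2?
7

The pink cross moved from (11, 10) to (8, 4), a distance of √(3² + 6²) ≈ 7.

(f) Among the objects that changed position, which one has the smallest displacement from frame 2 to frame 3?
the pink pentagon

(moved 1)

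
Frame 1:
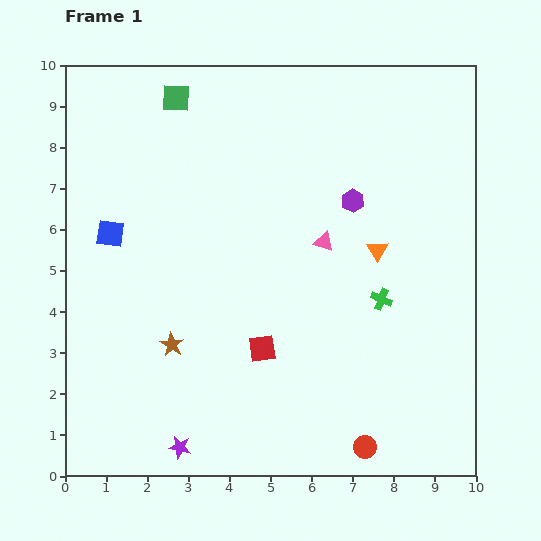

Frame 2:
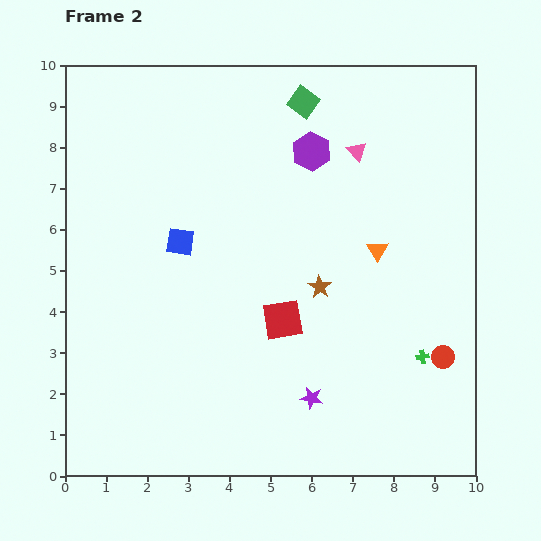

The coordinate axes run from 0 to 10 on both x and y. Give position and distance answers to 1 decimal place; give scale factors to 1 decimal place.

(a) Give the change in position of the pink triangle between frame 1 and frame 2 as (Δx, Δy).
(0.8, 2.2)

The pink triangle was at (6.3, 5.7) in frame 1 and (7.1, 7.9) in frame 2.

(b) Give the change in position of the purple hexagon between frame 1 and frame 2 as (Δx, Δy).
(-1.0, 1.2)

The purple hexagon was at (7.0, 6.7) in frame 1 and (6.0, 7.9) in frame 2.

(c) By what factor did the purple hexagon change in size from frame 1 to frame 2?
1.7×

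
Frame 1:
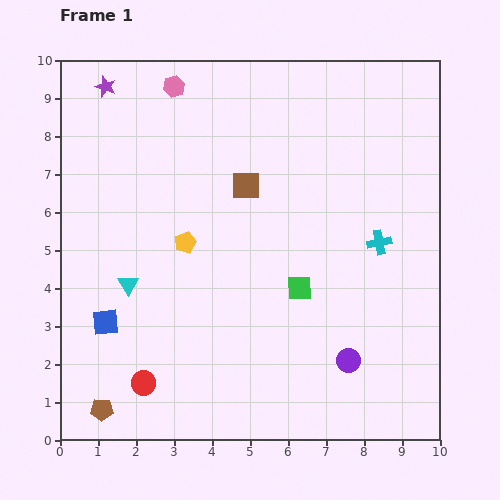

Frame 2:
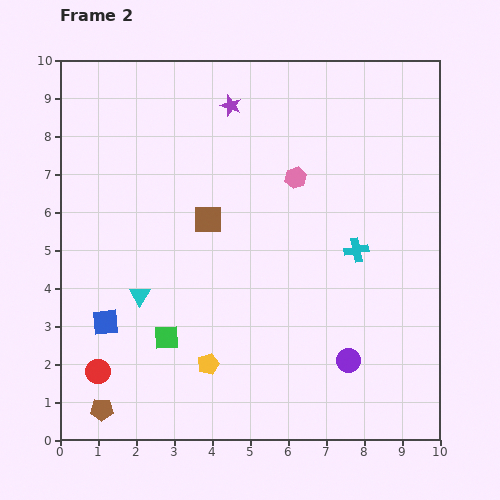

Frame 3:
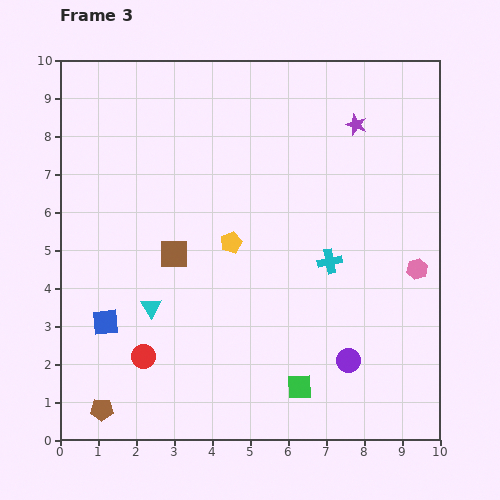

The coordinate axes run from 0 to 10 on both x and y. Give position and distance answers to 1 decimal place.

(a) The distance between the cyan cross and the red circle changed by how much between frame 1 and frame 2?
+0.3

Distance in frame 1: 7.2. Distance in frame 2: 7.5.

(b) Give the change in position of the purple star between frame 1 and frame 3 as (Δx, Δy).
(6.6, -1.0)

The purple star was at (1.2, 9.3) in frame 1 and (7.8, 8.3) in frame 3.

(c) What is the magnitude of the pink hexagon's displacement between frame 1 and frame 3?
8.0

The pink hexagon moved from (3.0, 9.3) to (9.4, 4.5), a distance of √(6.4² + 4.8²) ≈ 8.0.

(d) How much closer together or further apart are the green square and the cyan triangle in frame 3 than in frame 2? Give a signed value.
+3.1

Distance in frame 2: 1.3. Distance in frame 3: 4.4.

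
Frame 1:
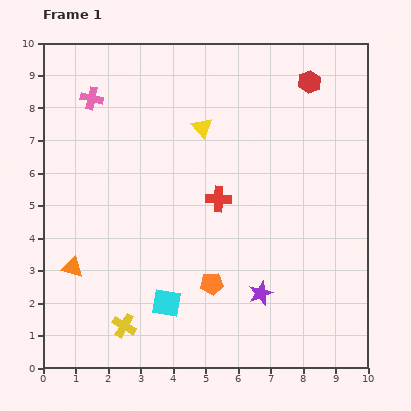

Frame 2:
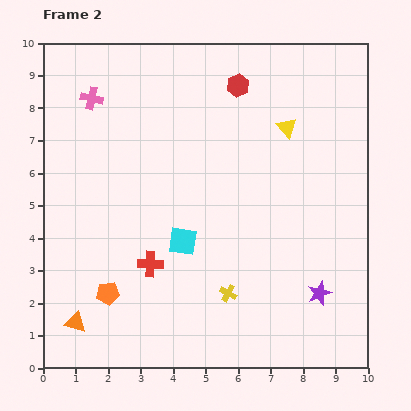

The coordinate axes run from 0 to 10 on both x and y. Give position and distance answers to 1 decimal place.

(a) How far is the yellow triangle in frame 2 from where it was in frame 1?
2.6

The yellow triangle moved from (4.9, 7.4) to (7.5, 7.4), a distance of √(2.6² + 0.0²) ≈ 2.6.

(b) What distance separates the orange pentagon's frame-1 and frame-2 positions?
3.2

The orange pentagon moved from (5.2, 2.6) to (2.0, 2.3), a distance of √(3.2² + 0.3²) ≈ 3.2.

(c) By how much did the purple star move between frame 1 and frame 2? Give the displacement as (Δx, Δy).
(1.8, 0.0)

The purple star was at (6.7, 2.3) in frame 1 and (8.5, 2.3) in frame 2.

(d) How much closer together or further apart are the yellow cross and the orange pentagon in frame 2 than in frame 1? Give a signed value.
+0.7

Distance in frame 1: 3.0. Distance in frame 2: 3.7.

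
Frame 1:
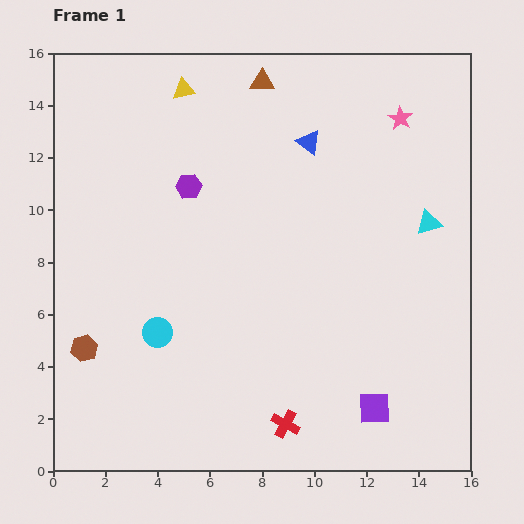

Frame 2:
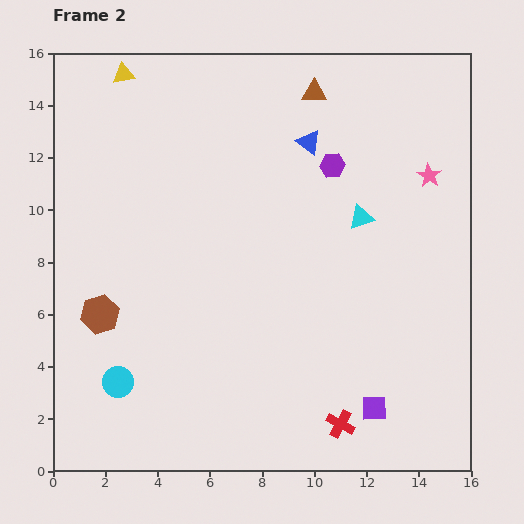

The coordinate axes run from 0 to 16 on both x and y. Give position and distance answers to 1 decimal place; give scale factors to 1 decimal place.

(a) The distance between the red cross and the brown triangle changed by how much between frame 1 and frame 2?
-0.4

Distance in frame 1: 13.1. Distance in frame 2: 12.7.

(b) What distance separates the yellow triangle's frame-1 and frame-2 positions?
2.4

The yellow triangle moved from (5.0, 14.6) to (2.7, 15.2), a distance of √(2.3² + 0.6²) ≈ 2.4.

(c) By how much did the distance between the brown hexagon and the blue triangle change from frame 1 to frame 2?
-1.3

Distance in frame 1: 11.7. Distance in frame 2: 10.4.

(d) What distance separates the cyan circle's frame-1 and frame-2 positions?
2.4

The cyan circle moved from (4.0, 5.3) to (2.5, 3.4), a distance of √(1.5² + 1.9²) ≈ 2.4.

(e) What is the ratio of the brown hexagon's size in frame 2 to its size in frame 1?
1.4×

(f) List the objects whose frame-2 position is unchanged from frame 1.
the purple square, the blue triangle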